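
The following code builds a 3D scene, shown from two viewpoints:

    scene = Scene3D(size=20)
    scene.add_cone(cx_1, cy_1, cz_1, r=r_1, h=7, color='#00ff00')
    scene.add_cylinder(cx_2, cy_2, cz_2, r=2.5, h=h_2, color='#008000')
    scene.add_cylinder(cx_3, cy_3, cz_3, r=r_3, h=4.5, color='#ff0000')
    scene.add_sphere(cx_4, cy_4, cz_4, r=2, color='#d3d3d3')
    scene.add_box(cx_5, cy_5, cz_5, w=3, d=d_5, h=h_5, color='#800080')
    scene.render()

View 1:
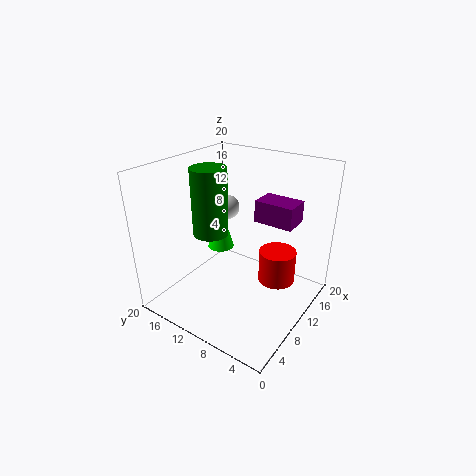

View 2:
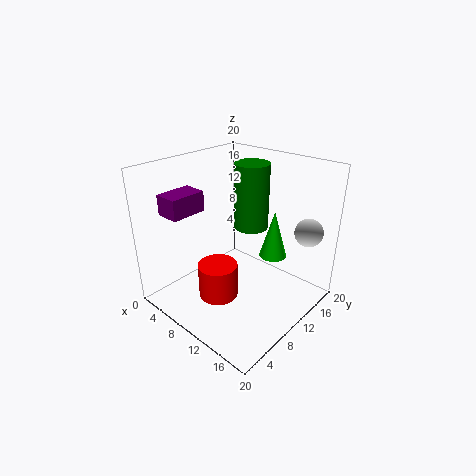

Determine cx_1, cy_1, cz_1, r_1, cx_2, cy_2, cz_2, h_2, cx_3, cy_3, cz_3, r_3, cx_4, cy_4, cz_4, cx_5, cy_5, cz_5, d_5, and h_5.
cx_1 = 12.5, cy_1 = 15, cz_1 = 6, r_1 = 2, cx_2 = 9, cy_2 = 14, cz_2 = 10, h_2 = 9.5, cx_3 = 11.5, cy_3 = 4.5, cz_3 = 4.5, r_3 = 2.5, cx_4 = 17, cy_4 = 17, cz_4 = 10.5, cx_5 = 6, cy_5 = 0.5, cz_5 = 15.5, d_5 = 4.5, h_5 = 2.5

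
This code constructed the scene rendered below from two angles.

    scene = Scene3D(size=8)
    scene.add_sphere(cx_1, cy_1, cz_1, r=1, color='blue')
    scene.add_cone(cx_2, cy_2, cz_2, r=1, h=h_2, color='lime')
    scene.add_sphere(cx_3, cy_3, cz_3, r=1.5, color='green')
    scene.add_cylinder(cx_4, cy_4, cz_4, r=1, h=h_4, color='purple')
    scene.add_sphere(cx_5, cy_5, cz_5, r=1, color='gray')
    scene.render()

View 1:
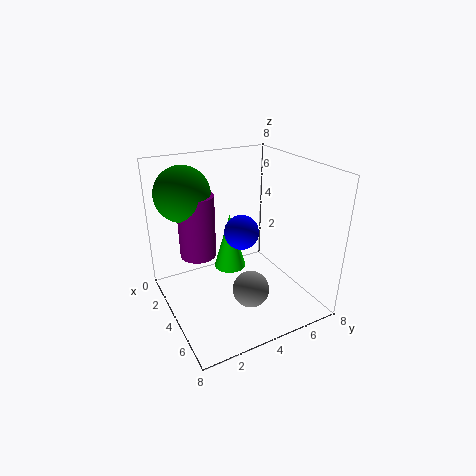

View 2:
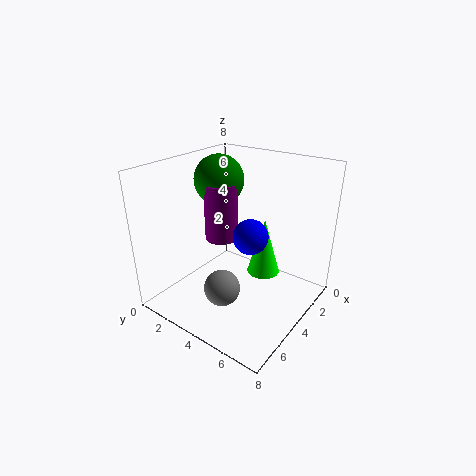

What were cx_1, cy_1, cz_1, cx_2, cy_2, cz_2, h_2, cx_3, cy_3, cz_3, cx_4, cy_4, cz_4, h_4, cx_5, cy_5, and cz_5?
cx_1 = 3.5, cy_1 = 4.5, cz_1 = 4, cx_2 = 2, cy_2 = 4.5, cz_2 = 1, h_2 = 3.5, cx_3 = 2.5, cy_3 = 1.5, cz_3 = 6.5, cx_4 = 3, cy_4 = 2, cz_4 = 3, h_4 = 3.5, cx_5 = 5.5, cy_5 = 4, cz_5 = 1.5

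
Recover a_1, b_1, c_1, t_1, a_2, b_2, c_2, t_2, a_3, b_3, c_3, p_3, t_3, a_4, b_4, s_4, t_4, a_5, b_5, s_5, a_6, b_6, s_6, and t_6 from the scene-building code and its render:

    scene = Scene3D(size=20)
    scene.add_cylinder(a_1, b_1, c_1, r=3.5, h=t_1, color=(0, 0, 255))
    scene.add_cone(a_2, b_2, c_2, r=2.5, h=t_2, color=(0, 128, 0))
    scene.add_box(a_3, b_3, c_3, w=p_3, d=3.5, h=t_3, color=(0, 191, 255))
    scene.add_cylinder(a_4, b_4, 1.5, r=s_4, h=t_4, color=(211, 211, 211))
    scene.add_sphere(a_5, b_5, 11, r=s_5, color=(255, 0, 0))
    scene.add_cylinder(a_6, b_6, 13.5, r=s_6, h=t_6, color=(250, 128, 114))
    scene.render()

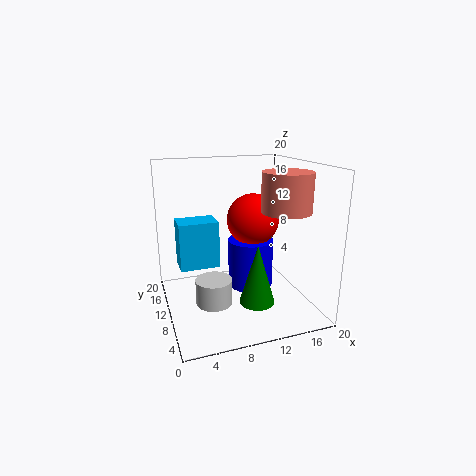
a_1 = 13.5; b_1 = 14; c_1 = 0.5; t_1 = 7.5; a_2 = 12; b_2 = 7.5; c_2 = 1; t_2 = 8.5; a_3 = 1.5; b_3 = 7; c_3 = 7.5; p_3 = 5; t_3 = 6; a_4 = 6; b_4 = 8.5; s_4 = 2.5; t_4 = 3.5; a_5 = 14; b_5 = 14.5; s_5 = 4; a_6 = 16.5; b_6 = 8.5; s_6 = 3.5; t_6 = 5.5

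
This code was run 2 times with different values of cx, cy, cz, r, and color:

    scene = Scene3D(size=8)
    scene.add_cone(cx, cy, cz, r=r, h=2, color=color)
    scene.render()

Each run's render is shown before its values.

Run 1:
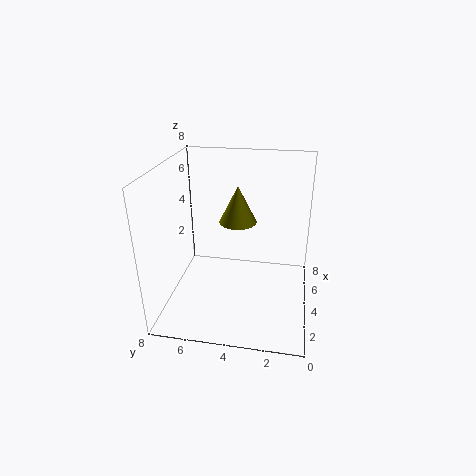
cx = 4; cy = 4; cz = 5; r = 1; color = 'olive'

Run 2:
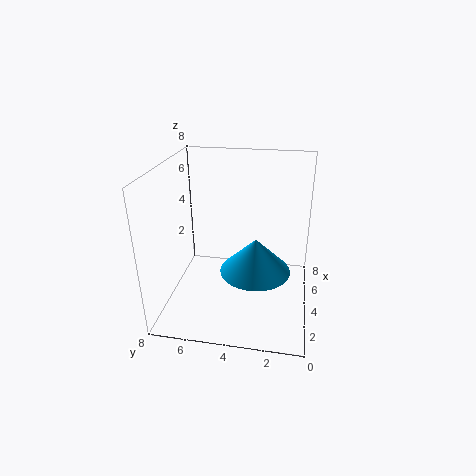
cx = 4; cy = 3; cz = 2; r = 2; color = 'deepskyblue'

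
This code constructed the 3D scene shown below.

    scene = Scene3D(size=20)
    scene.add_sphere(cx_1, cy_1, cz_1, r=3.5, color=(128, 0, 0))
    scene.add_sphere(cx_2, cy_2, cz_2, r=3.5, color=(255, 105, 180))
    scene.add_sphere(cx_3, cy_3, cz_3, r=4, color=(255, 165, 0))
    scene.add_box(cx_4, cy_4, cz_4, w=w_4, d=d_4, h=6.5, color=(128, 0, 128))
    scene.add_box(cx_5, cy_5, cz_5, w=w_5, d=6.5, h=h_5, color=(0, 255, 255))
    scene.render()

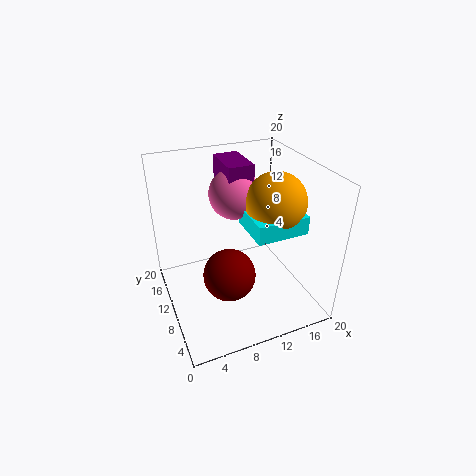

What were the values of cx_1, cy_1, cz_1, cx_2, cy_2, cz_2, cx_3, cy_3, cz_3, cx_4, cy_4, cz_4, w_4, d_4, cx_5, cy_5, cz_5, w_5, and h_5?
cx_1 = 7.5
cy_1 = 7
cz_1 = 6.5
cx_2 = 10.5
cy_2 = 12.5
cz_2 = 15.5
cx_3 = 14.5
cy_3 = 8
cz_3 = 15.5
cx_4 = 9
cy_4 = 10.5
cz_4 = 13.5
w_4 = 3.5
d_4 = 6
cx_5 = 10.5
cy_5 = 4.5
cz_5 = 12
w_5 = 7
h_5 = 2.5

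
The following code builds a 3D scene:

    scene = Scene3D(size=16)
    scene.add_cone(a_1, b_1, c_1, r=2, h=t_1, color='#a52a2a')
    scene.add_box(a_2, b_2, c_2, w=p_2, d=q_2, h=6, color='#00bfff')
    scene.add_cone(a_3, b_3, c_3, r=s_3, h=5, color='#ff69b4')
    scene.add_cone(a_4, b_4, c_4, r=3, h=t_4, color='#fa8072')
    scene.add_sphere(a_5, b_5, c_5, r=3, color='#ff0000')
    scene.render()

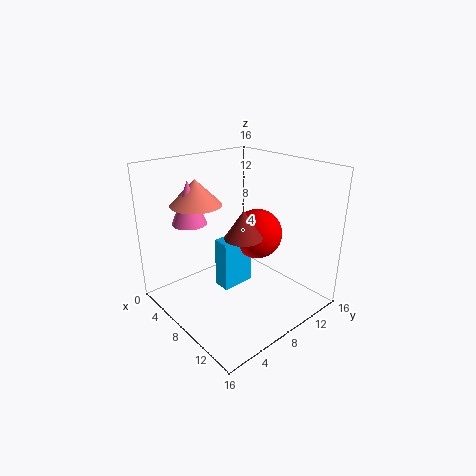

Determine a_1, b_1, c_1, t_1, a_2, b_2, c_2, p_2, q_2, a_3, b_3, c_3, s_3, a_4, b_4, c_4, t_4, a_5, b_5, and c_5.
a_1 = 10, b_1 = 7, c_1 = 9, t_1 = 3, a_2 = 5, b_2 = 7, c_2 = 1, p_2 = 2, q_2 = 4, a_3 = 3, b_3 = 5, c_3 = 9, s_3 = 2, a_4 = 3, b_4 = 6, c_4 = 11, t_4 = 3, a_5 = 7, b_5 = 12, c_5 = 7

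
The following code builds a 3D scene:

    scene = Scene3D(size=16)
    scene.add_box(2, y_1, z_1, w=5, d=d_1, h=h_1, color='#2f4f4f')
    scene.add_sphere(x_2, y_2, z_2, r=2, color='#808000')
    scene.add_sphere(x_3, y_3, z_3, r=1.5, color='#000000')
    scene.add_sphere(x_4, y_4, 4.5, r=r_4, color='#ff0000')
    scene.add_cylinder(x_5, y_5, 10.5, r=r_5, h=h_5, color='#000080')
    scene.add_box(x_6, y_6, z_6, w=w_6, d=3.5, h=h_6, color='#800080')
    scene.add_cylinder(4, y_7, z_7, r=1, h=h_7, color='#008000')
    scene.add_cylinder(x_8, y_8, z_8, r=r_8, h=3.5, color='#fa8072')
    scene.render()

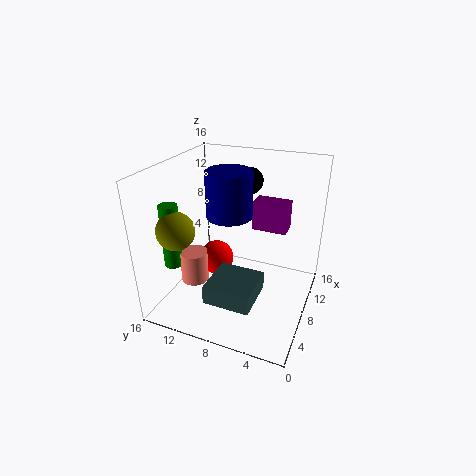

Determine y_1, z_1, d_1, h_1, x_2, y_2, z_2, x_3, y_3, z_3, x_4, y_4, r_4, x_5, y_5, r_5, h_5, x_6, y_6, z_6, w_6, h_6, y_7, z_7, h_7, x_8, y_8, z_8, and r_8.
y_1 = 4.5; z_1 = 3; d_1 = 5; h_1 = 2; x_2 = 3.5; y_2 = 13; z_2 = 10; x_3 = 11.5; y_3 = 8; z_3 = 13.5; x_4 = 8.5; y_4 = 11; r_4 = 2; x_5 = 8; y_5 = 9; r_5 = 2.5; h_5 = 5; x_6 = 7; y_6 = 2.5; z_6 = 10; w_6 = 2; h_6 = 3; y_7 = 14; z_7 = 5.5; h_7 = 7; x_8 = 5; y_8 = 12; z_8 = 3.5; r_8 = 1.5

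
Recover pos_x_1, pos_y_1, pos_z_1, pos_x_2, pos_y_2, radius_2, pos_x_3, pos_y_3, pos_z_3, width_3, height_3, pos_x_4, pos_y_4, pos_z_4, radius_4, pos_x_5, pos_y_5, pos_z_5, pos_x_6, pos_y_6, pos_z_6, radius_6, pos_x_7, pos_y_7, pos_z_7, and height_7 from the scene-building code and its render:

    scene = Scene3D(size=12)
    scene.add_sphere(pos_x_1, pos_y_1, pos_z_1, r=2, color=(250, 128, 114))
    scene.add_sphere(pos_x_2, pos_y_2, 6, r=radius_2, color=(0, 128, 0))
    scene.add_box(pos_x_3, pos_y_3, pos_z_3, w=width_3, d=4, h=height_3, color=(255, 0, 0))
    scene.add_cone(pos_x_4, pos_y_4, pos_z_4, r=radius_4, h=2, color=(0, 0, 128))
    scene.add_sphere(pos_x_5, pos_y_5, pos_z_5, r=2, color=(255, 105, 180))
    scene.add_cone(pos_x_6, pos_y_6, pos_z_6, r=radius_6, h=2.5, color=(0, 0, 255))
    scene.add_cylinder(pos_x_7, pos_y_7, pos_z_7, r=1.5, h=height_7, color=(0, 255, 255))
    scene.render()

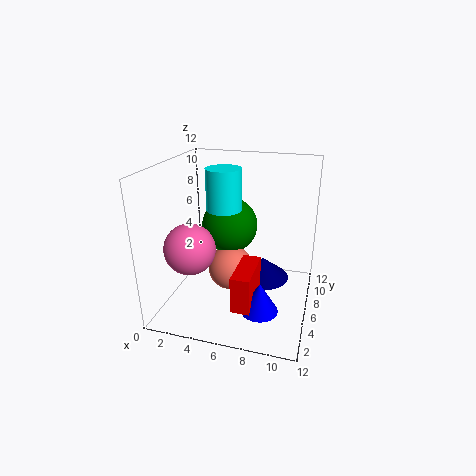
pos_x_1 = 5; pos_y_1 = 7; pos_z_1 = 2.5; pos_x_2 = 4.5; pos_y_2 = 8.5; radius_2 = 2.5; pos_x_3 = 6.5; pos_y_3 = 2; pos_z_3 = 1.5; width_3 = 1.5; height_3 = 3; pos_x_4 = 7.5; pos_y_4 = 9.5; pos_z_4 = 0.5; radius_4 = 2.5; pos_x_5 = 3; pos_y_5 = 3; pos_z_5 = 6; pos_x_6 = 8.5; pos_y_6 = 3.5; pos_z_6 = 1; radius_6 = 1.5; pos_x_7 = 4.5; pos_y_7 = 7; pos_z_7 = 8; height_7 = 3.5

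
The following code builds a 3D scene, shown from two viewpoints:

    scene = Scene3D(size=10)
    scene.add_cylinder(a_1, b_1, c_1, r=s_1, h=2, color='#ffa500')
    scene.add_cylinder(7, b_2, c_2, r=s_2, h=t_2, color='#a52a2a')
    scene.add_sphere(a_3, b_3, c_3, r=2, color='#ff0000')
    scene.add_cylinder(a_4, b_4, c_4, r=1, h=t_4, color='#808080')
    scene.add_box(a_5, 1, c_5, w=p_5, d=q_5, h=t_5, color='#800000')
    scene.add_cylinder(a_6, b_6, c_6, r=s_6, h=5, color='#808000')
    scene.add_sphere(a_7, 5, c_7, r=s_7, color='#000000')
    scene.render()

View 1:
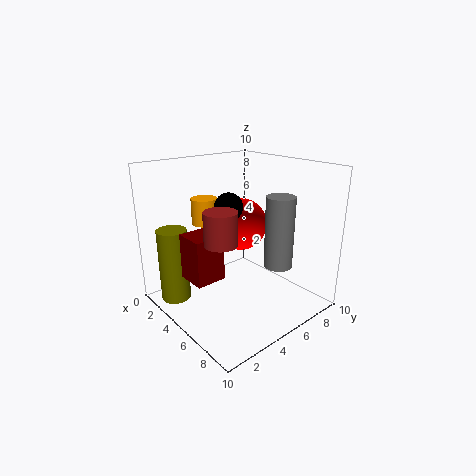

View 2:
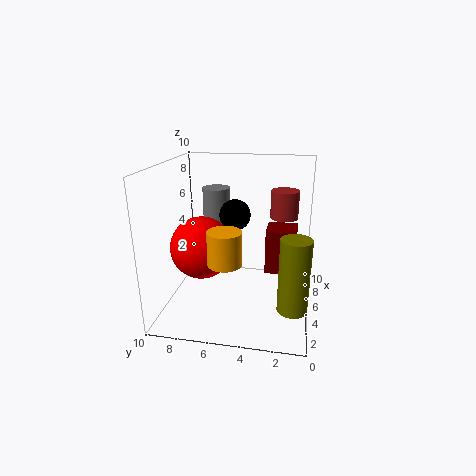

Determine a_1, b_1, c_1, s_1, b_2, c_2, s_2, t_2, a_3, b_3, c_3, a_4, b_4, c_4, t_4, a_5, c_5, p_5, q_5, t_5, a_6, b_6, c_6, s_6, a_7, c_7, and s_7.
a_1 = 1, b_1 = 5, c_1 = 5, s_1 = 1, b_2 = 2, c_2 = 6, s_2 = 1, t_2 = 2, a_3 = 3, b_3 = 7, c_3 = 5, a_4 = 7, b_4 = 7, c_4 = 3, t_4 = 5, a_5 = 4, c_5 = 3, p_5 = 2, q_5 = 2, t_5 = 3, a_6 = 3, b_6 = 1, c_6 = 1, s_6 = 1, a_7 = 4, c_7 = 7, s_7 = 1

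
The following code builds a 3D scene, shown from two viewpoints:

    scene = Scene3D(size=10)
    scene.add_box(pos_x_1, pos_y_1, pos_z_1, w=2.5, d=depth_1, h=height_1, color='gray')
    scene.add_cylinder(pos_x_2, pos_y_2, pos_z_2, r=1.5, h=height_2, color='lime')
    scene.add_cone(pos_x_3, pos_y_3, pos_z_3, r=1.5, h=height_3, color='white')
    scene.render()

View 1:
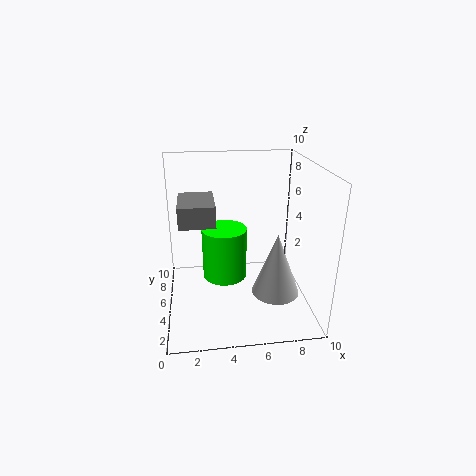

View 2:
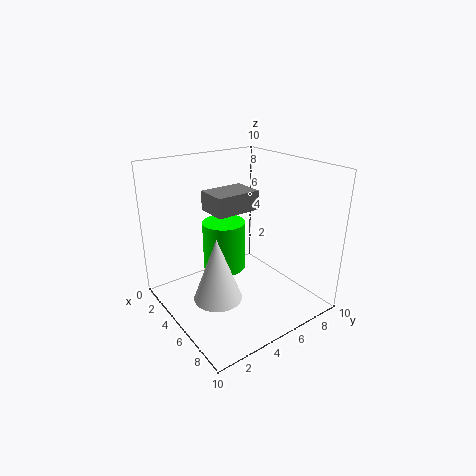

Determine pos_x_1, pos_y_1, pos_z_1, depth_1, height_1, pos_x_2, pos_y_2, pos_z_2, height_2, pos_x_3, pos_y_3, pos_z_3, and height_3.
pos_x_1 = 1
pos_y_1 = 4.5
pos_z_1 = 6
depth_1 = 3.5
height_1 = 1.5
pos_x_2 = 4
pos_y_2 = 4.5
pos_z_2 = 2.5
height_2 = 3.5
pos_x_3 = 7
pos_y_3 = 2
pos_z_3 = 2.5
height_3 = 4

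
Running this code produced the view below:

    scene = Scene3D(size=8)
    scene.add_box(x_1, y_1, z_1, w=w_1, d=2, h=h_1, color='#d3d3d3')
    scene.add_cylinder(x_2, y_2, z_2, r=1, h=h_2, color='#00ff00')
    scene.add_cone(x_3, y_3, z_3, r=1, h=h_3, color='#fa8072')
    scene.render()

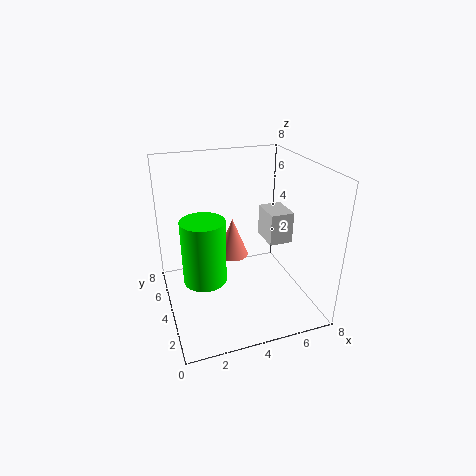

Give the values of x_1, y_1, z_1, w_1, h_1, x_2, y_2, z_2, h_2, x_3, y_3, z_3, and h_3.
x_1 = 6.5, y_1 = 5, z_1 = 2.5, w_1 = 1.5, h_1 = 2, x_2 = 1.5, y_2 = 1.5, z_2 = 3.5, h_2 = 3, x_3 = 4.5, y_3 = 6.5, z_3 = 1.5, h_3 = 2.5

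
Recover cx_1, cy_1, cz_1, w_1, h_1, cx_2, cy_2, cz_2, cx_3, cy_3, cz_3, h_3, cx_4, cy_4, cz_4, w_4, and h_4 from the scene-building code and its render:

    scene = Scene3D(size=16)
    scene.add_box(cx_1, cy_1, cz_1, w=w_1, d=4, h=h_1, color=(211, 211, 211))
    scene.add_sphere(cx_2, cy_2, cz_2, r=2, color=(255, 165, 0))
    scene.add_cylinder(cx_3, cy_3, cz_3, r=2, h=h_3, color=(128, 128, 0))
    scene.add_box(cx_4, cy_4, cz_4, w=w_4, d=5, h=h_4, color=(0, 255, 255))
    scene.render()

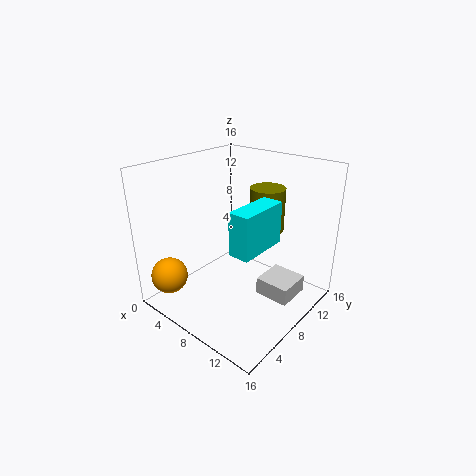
cx_1 = 10, cy_1 = 9, cz_1 = 1, w_1 = 4, h_1 = 2, cx_2 = 3, cy_2 = 2, cz_2 = 4, cx_3 = 9, cy_3 = 12, cz_3 = 8, h_3 = 5, cx_4 = 12, cy_4 = 2, cz_4 = 10, w_4 = 2, h_4 = 4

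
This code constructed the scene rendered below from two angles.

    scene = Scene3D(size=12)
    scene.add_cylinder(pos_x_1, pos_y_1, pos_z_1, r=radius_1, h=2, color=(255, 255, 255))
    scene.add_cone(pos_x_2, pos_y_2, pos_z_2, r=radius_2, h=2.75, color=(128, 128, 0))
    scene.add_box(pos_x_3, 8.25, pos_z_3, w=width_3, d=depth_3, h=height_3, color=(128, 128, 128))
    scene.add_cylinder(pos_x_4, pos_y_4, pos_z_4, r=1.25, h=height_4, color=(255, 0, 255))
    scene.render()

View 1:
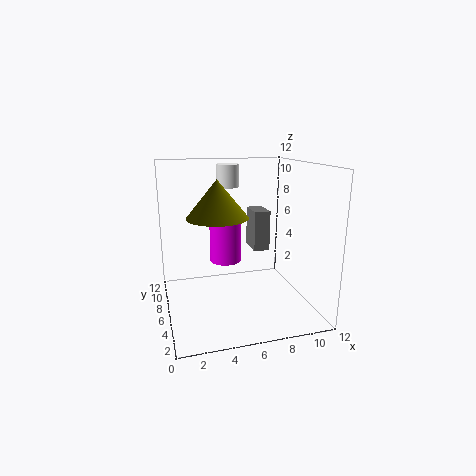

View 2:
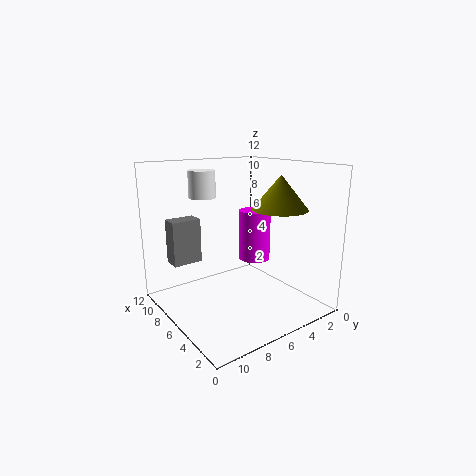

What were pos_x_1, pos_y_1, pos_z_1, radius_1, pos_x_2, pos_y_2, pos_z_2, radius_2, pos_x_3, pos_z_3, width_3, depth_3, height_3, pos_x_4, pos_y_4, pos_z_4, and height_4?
pos_x_1 = 6
pos_y_1 = 9.25
pos_z_1 = 9.75
radius_1 = 1
pos_x_2 = 3.75
pos_y_2 = 3.5
pos_z_2 = 8.5
radius_2 = 2.25
pos_x_3 = 8.25
pos_z_3 = 3.75
width_3 = 1.5
depth_3 = 2.5
height_3 = 3.75
pos_x_4 = 4.75
pos_y_4 = 5.25
pos_z_4 = 4.5
height_4 = 4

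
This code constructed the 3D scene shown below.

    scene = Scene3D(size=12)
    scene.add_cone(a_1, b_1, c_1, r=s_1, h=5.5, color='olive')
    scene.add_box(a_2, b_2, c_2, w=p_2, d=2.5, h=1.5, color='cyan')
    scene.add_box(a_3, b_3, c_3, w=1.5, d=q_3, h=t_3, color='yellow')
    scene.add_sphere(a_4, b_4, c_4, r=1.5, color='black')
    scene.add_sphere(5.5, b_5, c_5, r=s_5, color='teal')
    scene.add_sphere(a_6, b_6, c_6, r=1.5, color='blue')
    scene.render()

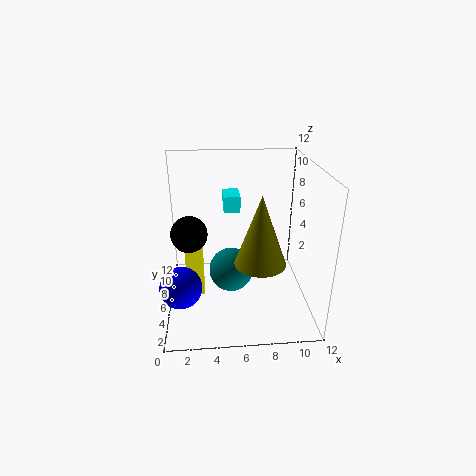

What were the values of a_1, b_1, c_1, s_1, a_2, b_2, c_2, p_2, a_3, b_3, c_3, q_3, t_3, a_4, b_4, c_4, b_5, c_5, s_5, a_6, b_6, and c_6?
a_1 = 7.5, b_1 = 3.5, c_1 = 5, s_1 = 2, a_2 = 5, b_2 = 9, c_2 = 7, p_2 = 1.5, a_3 = 1.5, b_3 = 6, c_3 = 0.5, q_3 = 1.5, t_3 = 5, a_4 = 2, b_4 = 6, c_4 = 6.5, b_5 = 7.5, c_5 = 2, s_5 = 2, a_6 = 1.5, b_6 = 1.5, c_6 = 4.5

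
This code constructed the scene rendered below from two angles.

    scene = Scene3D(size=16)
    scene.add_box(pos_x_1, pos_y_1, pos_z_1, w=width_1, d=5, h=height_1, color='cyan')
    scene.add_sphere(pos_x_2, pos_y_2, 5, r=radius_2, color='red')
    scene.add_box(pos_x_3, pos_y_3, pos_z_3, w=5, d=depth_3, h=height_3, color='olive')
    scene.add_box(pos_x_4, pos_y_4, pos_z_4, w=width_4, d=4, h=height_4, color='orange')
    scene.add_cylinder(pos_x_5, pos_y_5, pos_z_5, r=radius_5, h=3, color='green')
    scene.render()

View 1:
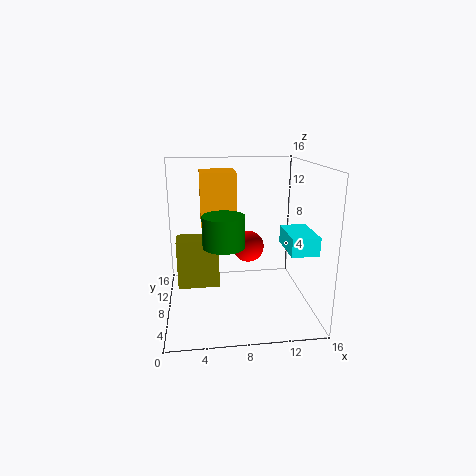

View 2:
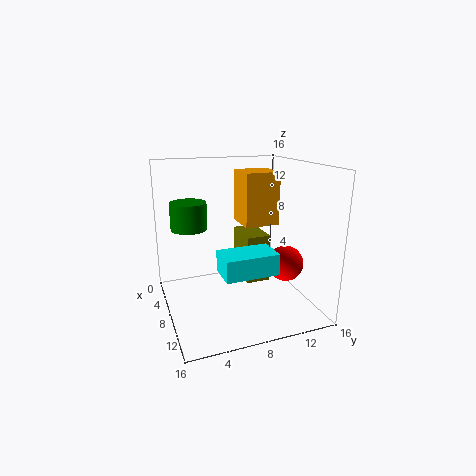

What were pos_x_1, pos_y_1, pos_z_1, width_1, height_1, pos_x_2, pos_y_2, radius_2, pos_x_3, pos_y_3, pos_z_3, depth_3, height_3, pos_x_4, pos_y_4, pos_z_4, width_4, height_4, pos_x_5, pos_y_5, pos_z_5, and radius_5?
pos_x_1 = 13
pos_y_1 = 4
pos_z_1 = 7
width_1 = 3
height_1 = 2
pos_x_2 = 10
pos_y_2 = 13
radius_2 = 2
pos_x_3 = 1
pos_y_3 = 10
pos_z_3 = 1
depth_3 = 3
height_3 = 6
pos_x_4 = 4
pos_y_4 = 9
pos_z_4 = 9
width_4 = 4
height_4 = 6
pos_x_5 = 6
pos_y_5 = 3
pos_z_5 = 9
radius_5 = 2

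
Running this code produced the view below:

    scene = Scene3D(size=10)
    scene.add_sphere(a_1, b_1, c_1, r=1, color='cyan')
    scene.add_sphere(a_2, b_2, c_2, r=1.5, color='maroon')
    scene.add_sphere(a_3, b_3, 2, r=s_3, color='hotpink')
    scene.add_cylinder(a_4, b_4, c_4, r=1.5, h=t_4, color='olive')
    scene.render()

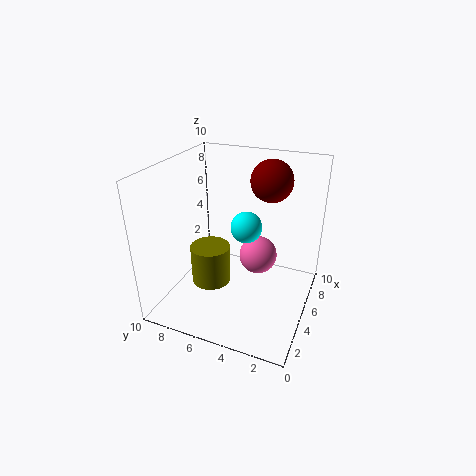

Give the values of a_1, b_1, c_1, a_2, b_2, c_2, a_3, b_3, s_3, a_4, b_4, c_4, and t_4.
a_1 = 4, b_1 = 4, c_1 = 6.5, a_2 = 7.5, b_2 = 3.5, c_2 = 8.5, a_3 = 8, b_3 = 4.5, s_3 = 1.5, a_4 = 5.5, b_4 = 7.5, c_4 = 0.5, t_4 = 3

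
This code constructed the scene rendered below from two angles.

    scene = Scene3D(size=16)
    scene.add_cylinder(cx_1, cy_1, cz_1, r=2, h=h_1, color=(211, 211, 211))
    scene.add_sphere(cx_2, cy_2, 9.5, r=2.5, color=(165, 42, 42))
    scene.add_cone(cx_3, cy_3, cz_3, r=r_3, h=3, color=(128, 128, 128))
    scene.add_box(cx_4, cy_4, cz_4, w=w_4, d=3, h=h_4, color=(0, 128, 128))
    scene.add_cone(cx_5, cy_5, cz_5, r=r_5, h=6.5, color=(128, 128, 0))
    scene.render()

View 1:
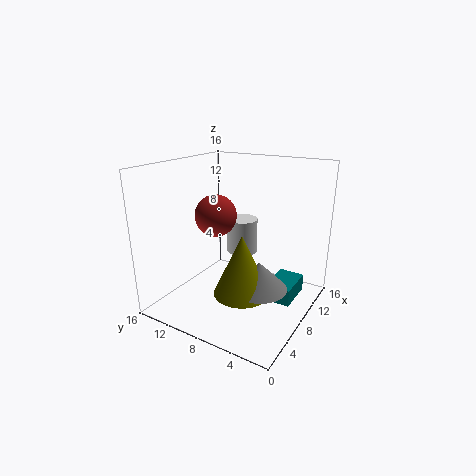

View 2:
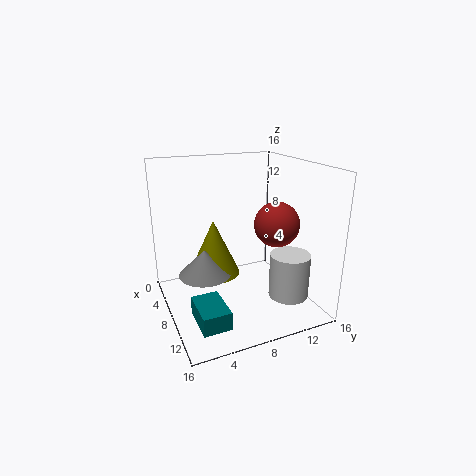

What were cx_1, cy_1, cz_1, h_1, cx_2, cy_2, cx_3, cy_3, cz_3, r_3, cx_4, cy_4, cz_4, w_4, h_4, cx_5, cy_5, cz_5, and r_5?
cx_1 = 14, cy_1 = 11, cz_1 = 3.5, h_1 = 4.5, cx_2 = 9.5, cy_2 = 12, cx_3 = 6.5, cy_3 = 4.5, cz_3 = 3.5, r_3 = 3, cx_4 = 9, cy_4 = 2, cz_4 = 0.5, w_4 = 4.5, h_4 = 2, cx_5 = 5.5, cy_5 = 6, cz_5 = 3, r_5 = 3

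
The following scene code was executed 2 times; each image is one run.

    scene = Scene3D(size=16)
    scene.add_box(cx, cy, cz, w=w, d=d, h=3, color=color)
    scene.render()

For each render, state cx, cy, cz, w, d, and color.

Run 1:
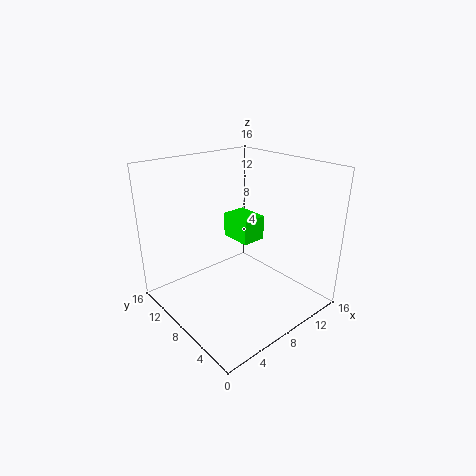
cx = 10; cy = 9; cz = 6; w = 3; d = 4; color = 'lime'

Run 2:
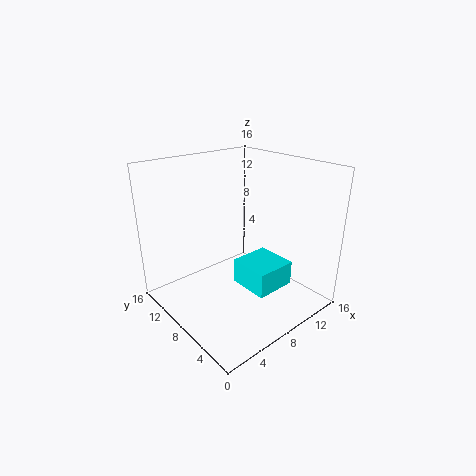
cx = 9; cy = 5; cz = 1; w = 5; d = 5; color = 'cyan'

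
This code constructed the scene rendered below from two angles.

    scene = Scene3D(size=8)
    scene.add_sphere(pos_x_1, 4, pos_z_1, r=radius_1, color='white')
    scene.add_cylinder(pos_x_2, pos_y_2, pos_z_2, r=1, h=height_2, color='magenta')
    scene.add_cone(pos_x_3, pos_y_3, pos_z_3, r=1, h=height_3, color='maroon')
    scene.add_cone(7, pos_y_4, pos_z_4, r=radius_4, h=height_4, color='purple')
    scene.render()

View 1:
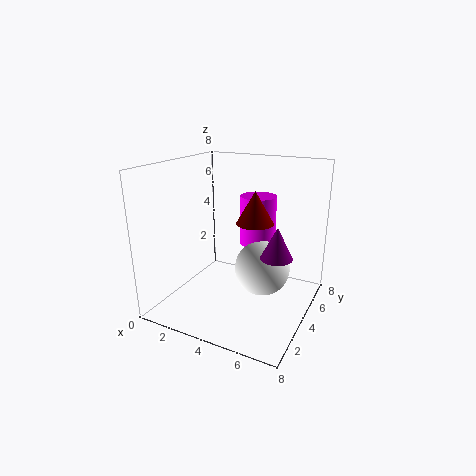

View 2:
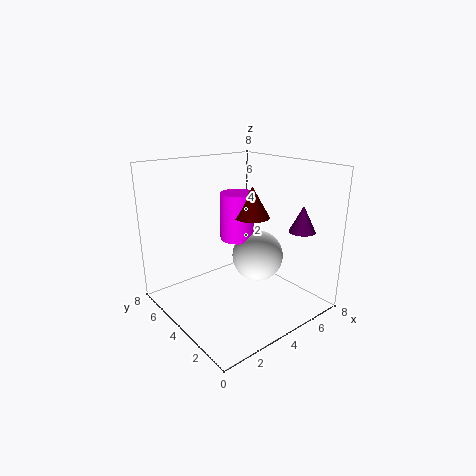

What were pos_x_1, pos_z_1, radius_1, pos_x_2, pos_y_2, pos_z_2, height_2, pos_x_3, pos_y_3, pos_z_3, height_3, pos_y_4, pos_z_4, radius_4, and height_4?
pos_x_1 = 5.5
pos_z_1 = 2.5
radius_1 = 1.5
pos_x_2 = 4.75
pos_y_2 = 5
pos_z_2 = 3.5
height_2 = 2.75
pos_x_3 = 5
pos_y_3 = 4
pos_z_3 = 5
height_3 = 1.75
pos_y_4 = 2
pos_z_4 = 4.25
radius_4 = 0.75
height_4 = 1.5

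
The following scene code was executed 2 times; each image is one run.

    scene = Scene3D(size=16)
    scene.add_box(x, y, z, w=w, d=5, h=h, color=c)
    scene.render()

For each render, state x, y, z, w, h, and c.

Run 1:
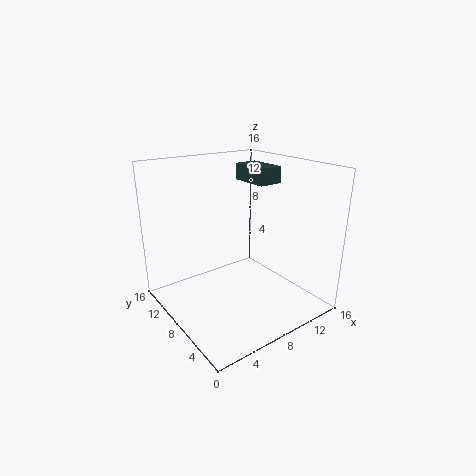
x = 12
y = 9
z = 13
w = 3
h = 2
c = 'darkslategray'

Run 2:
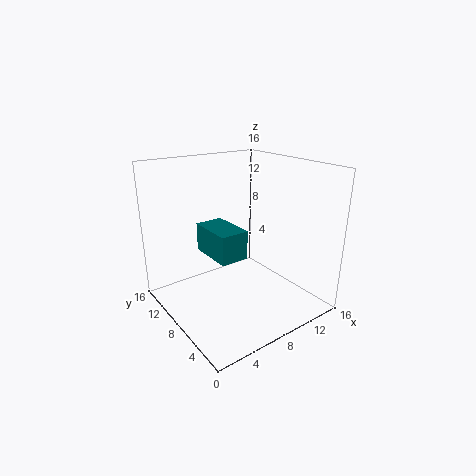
x = 4
y = 5
z = 7
w = 3
h = 3
c = 'teal'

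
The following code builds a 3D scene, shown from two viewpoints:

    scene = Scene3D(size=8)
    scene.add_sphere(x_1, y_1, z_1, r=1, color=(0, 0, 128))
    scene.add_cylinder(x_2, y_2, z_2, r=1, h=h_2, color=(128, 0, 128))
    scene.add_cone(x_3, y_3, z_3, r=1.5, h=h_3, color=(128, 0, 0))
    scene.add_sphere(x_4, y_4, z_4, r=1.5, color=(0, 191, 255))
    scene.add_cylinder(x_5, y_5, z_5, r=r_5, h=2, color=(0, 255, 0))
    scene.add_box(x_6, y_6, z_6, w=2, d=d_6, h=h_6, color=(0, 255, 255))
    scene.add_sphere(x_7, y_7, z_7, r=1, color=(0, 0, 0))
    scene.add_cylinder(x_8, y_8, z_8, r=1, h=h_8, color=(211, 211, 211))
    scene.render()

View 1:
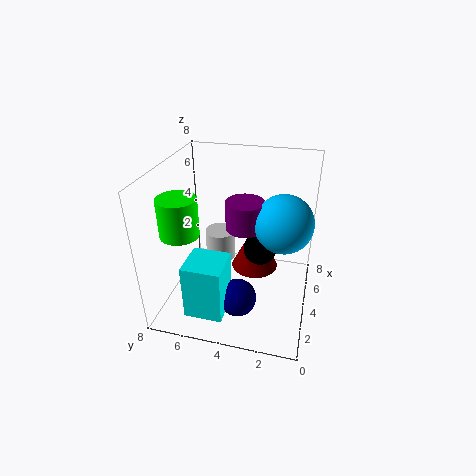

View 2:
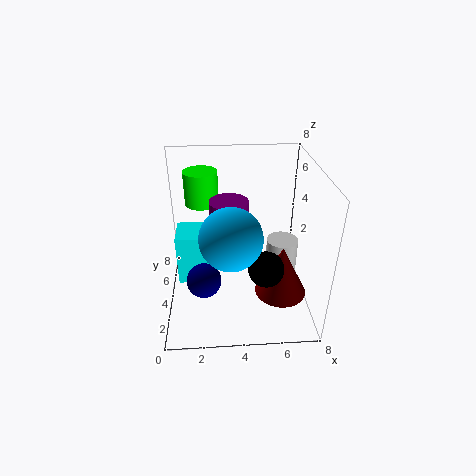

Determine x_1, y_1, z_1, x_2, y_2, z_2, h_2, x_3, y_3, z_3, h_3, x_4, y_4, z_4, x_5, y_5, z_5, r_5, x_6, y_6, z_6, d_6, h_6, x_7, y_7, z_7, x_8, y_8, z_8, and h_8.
x_1 = 2; y_1 = 3.5; z_1 = 1.5; x_2 = 3.5; y_2 = 3.5; z_2 = 5; h_2 = 1.5; x_3 = 6.5; y_3 = 3.5; z_3 = 0.5; h_3 = 3; x_4 = 3.5; y_4 = 1.5; z_4 = 5.5; x_5 = 2; y_5 = 6.5; z_5 = 5; r_5 = 1; x_6 = 0.5; y_6 = 4; z_6 = 1; d_6 = 2; h_6 = 3; x_7 = 5.5; y_7 = 3; z_7 = 2.5; x_8 = 7; y_8 = 6; z_8 = 0.5; h_8 = 2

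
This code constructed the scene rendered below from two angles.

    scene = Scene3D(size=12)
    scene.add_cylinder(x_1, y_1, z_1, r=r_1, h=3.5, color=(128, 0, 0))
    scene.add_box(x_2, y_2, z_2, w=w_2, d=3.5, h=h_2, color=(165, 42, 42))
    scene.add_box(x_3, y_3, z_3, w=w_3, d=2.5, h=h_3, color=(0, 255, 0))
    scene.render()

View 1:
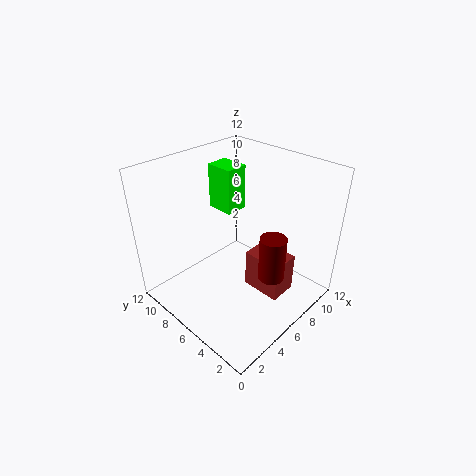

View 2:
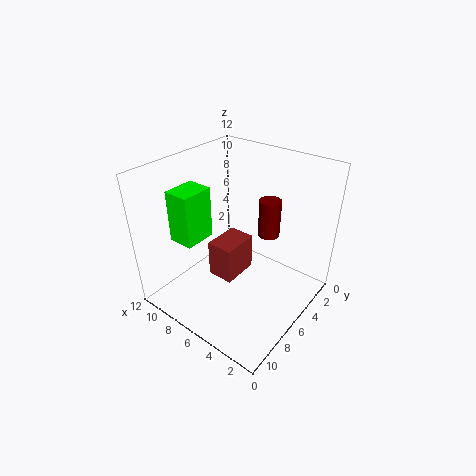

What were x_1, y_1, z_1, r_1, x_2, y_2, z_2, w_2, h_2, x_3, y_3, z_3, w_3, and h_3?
x_1 = 5.5; y_1 = 2; z_1 = 4.5; r_1 = 1; x_2 = 7; y_2 = 2.5; z_2 = 0.5; w_2 = 2.5; h_2 = 3.5; x_3 = 7; y_3 = 8; z_3 = 7; w_3 = 2; h_3 = 4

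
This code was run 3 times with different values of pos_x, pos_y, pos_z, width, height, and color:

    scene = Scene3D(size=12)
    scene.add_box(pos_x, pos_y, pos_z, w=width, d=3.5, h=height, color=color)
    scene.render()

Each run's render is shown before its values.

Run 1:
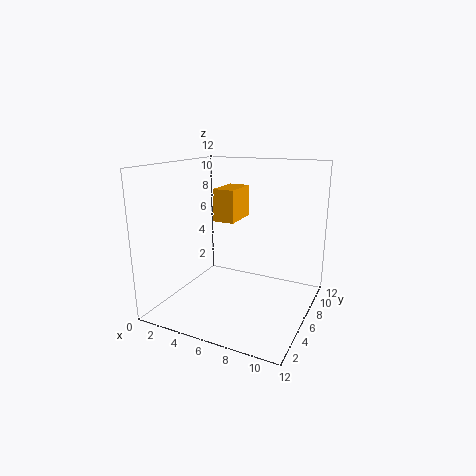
pos_x = 2.5
pos_y = 8
pos_z = 6.5
width = 2
height = 3
color = 'orange'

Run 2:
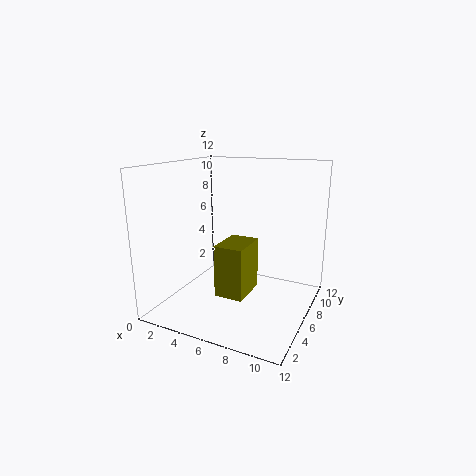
pos_x = 4.5
pos_y = 4.5
pos_z = 1
width = 2.5
height = 4.5
color = 'olive'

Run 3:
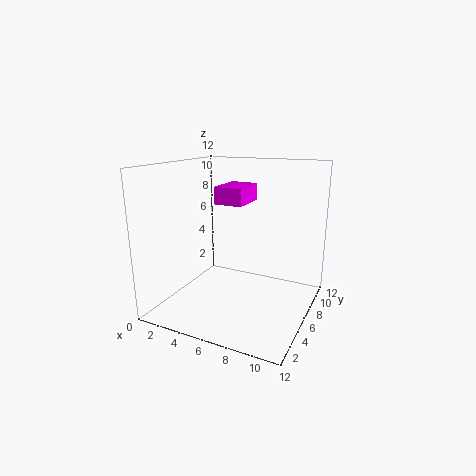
pos_x = 3.5
pos_y = 6.5
pos_z = 8.5
width = 2.5
height = 1.5
color = 'magenta'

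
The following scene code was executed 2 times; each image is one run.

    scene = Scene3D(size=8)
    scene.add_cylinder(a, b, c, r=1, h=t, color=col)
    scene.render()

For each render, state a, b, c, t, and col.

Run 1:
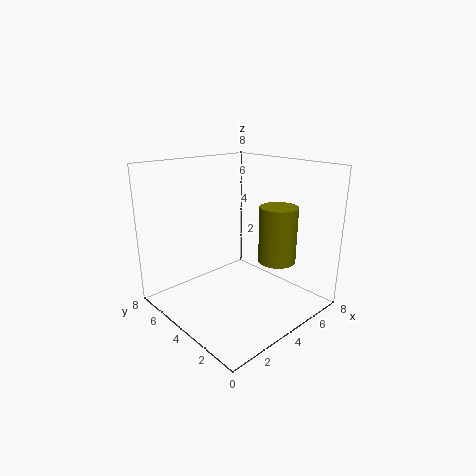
a = 5
b = 2
c = 3
t = 3
col = 'olive'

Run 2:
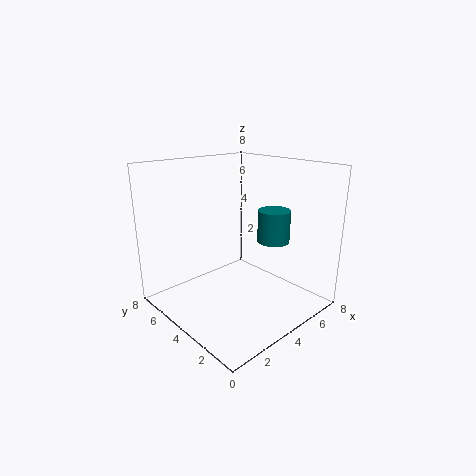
a = 7
b = 4
c = 3
t = 2
col = 'teal'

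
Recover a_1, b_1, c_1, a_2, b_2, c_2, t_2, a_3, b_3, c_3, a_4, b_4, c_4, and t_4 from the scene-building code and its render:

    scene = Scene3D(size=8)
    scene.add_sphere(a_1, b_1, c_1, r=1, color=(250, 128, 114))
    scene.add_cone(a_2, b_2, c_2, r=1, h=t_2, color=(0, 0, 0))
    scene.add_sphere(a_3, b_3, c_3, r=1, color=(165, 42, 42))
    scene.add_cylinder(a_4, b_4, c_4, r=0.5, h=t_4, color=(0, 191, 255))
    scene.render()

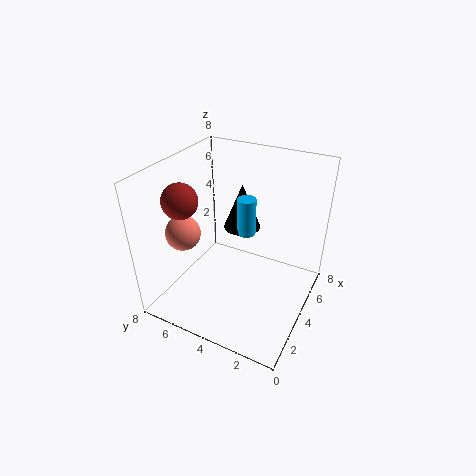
a_1 = 3; b_1 = 7; c_1 = 4; a_2 = 4.5; b_2 = 4; c_2 = 4.5; t_2 = 2.5; a_3 = 3; b_3 = 7; c_3 = 6; a_4 = 4; b_4 = 3.5; c_4 = 4.5; t_4 = 2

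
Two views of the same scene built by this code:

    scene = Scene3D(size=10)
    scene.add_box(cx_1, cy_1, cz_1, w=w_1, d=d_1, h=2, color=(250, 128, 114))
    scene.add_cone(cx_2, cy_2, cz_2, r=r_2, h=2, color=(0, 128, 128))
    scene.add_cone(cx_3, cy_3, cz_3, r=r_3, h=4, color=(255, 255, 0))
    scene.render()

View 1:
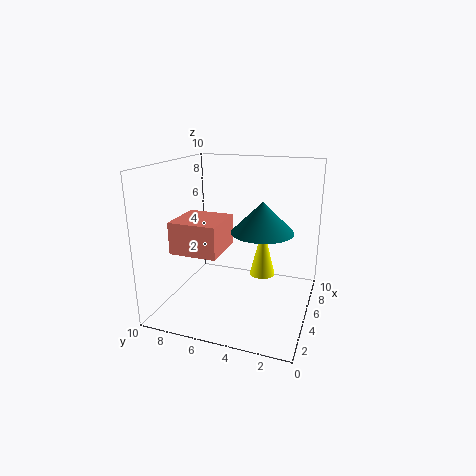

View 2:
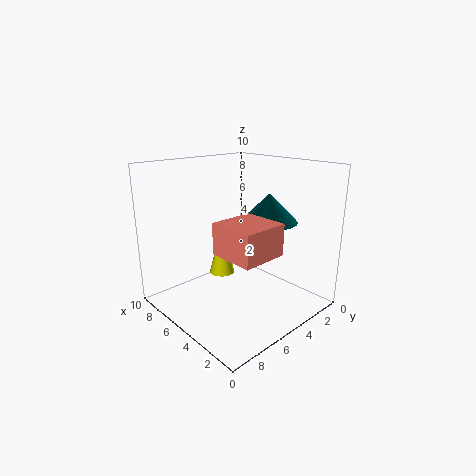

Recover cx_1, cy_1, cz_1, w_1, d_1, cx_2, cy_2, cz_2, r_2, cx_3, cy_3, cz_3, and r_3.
cx_1 = 1
cy_1 = 5
cz_1 = 5
w_1 = 3
d_1 = 3
cx_2 = 4
cy_2 = 3
cz_2 = 6
r_2 = 2
cx_3 = 8
cy_3 = 4
cz_3 = 1
r_3 = 1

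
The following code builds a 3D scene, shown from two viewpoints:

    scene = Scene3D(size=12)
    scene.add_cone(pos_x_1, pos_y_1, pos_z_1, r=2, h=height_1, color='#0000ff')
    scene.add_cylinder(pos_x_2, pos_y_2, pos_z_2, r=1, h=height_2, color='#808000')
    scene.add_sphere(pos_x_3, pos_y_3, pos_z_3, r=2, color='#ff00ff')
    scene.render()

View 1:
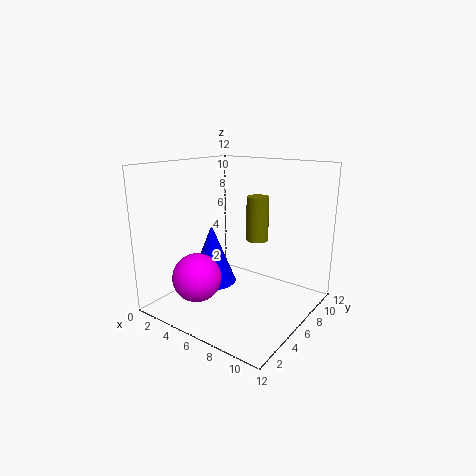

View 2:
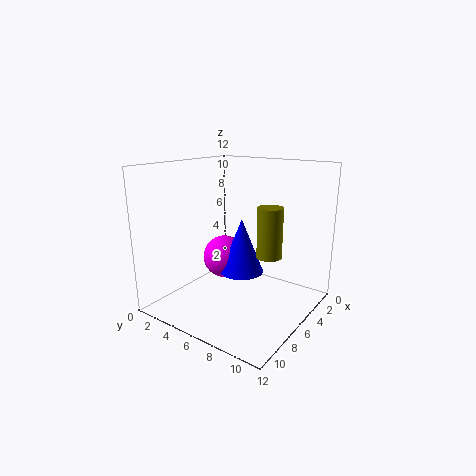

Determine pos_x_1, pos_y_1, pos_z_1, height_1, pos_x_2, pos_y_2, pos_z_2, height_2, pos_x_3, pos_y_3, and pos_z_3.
pos_x_1 = 4
pos_y_1 = 5
pos_z_1 = 2
height_1 = 5
pos_x_2 = 6
pos_y_2 = 9
pos_z_2 = 5
height_2 = 4
pos_x_3 = 4
pos_y_3 = 3
pos_z_3 = 3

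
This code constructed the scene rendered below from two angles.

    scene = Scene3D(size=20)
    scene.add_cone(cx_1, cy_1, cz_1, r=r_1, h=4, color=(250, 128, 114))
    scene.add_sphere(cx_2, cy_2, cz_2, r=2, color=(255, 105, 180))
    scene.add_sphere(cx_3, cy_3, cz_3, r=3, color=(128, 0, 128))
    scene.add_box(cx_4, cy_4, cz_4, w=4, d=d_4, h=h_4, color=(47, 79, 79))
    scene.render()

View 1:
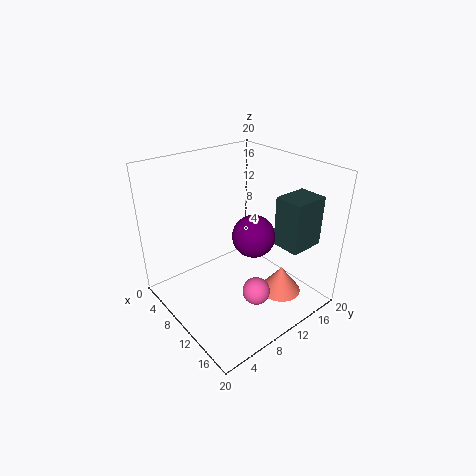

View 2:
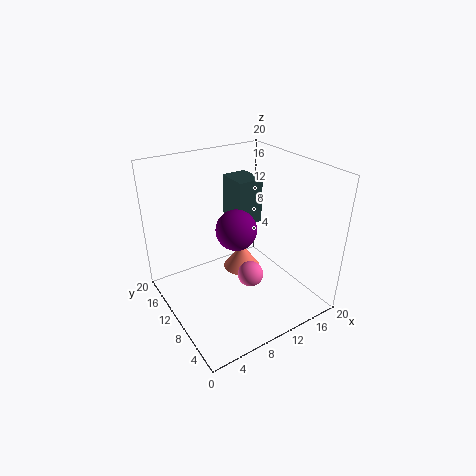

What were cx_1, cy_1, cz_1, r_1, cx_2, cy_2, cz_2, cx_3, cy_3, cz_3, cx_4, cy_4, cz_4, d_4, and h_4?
cx_1 = 14, cy_1 = 15, cz_1 = 1, r_1 = 3, cx_2 = 13, cy_2 = 11, cz_2 = 2, cx_3 = 11, cy_3 = 12, cz_3 = 10, cx_4 = 13, cy_4 = 14, cz_4 = 9, d_4 = 5, h_4 = 7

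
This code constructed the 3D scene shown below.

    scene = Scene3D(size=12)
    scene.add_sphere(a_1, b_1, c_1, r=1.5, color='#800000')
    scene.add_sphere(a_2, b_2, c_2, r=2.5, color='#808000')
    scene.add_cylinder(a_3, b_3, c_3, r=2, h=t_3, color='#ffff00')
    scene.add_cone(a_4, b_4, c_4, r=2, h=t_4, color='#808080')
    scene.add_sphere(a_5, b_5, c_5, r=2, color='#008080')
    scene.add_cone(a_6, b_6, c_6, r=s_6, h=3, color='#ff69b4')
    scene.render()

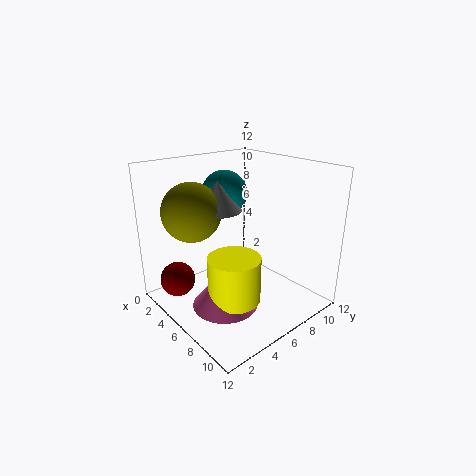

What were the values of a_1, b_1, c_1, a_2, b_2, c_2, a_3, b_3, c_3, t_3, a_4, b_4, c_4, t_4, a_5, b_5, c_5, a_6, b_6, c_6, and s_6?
a_1 = 2.5, b_1 = 2, c_1 = 2, a_2 = 3, b_2 = 3.5, c_2 = 8, a_3 = 8.5, b_3 = 3.5, c_3 = 2.5, t_3 = 3.5, a_4 = 4, b_4 = 5.5, c_4 = 8, t_4 = 2.5, a_5 = 3, b_5 = 7, c_5 = 9, a_6 = 8, b_6 = 3, c_6 = 2, s_6 = 2.5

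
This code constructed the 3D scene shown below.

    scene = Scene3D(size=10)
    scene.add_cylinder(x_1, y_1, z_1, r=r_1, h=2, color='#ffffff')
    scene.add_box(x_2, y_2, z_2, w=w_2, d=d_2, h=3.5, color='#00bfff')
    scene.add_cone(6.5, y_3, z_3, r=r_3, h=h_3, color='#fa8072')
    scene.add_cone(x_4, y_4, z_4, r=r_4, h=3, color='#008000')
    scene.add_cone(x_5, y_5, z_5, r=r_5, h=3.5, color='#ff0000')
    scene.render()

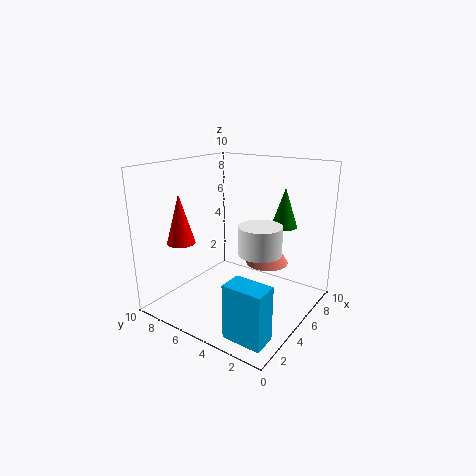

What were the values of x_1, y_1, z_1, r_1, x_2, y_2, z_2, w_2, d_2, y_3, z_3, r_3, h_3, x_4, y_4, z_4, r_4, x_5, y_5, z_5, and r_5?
x_1 = 5.5
y_1 = 3.5
z_1 = 4
r_1 = 1.5
x_2 = 0.5
y_2 = 0.5
z_2 = 0.5
w_2 = 1.5
d_2 = 2.5
y_3 = 3.5
z_3 = 3
r_3 = 1.5
h_3 = 2.5
x_4 = 9
y_4 = 3.5
z_4 = 5
r_4 = 1
x_5 = 3
y_5 = 8.5
z_5 = 4.5
r_5 = 1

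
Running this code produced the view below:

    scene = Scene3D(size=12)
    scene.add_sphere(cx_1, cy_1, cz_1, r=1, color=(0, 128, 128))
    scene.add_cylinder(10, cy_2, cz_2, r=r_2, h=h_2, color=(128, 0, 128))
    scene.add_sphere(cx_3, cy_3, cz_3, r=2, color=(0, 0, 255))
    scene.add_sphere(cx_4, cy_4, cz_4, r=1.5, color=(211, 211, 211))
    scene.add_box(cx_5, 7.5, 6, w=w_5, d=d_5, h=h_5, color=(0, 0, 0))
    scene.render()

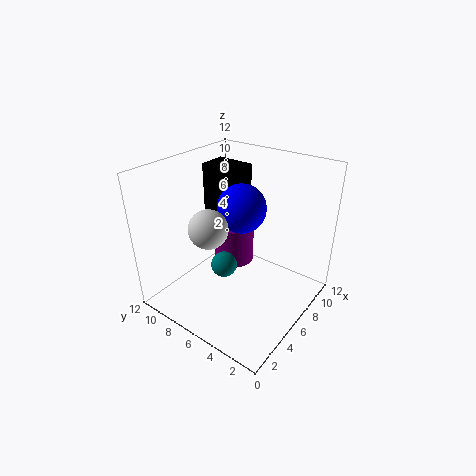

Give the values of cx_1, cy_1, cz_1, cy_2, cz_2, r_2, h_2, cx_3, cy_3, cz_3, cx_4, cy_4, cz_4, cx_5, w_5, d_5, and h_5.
cx_1 = 3.5; cy_1 = 5.5; cz_1 = 5; cy_2 = 9.5; cz_2 = 0.5; r_2 = 2; h_2 = 4; cx_3 = 6.5; cy_3 = 6; cz_3 = 8.5; cx_4 = 3; cy_4 = 6.5; cz_4 = 8; cx_5 = 7.5; w_5 = 2.5; d_5 = 3.5; h_5 = 5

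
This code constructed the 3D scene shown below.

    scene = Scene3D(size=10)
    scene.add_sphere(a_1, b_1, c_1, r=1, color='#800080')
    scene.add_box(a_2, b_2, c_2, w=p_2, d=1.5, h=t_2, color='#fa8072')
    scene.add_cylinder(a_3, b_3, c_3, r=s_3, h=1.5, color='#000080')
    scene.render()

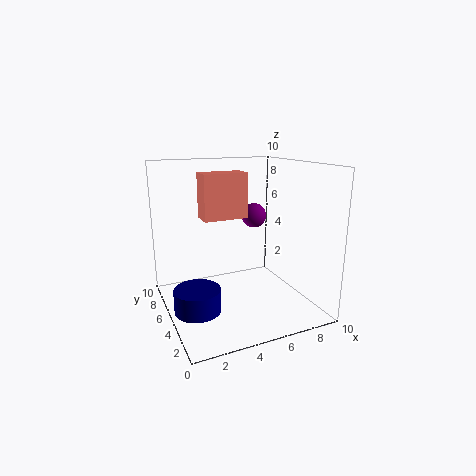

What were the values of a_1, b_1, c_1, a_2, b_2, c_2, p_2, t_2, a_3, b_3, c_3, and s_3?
a_1 = 8; b_1 = 8.5; c_1 = 5.5; a_2 = 2.5; b_2 = 4.5; c_2 = 6.5; p_2 = 3; t_2 = 3; a_3 = 1.5; b_3 = 3.5; c_3 = 1; s_3 = 1.5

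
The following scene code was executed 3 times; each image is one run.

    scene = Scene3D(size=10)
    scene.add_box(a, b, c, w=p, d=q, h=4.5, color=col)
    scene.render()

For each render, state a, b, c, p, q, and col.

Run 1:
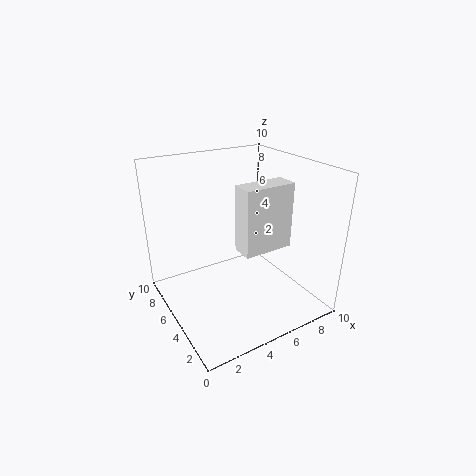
a = 4.5; b = 3; c = 4.5; p = 3.5; q = 1.5; col = 'white'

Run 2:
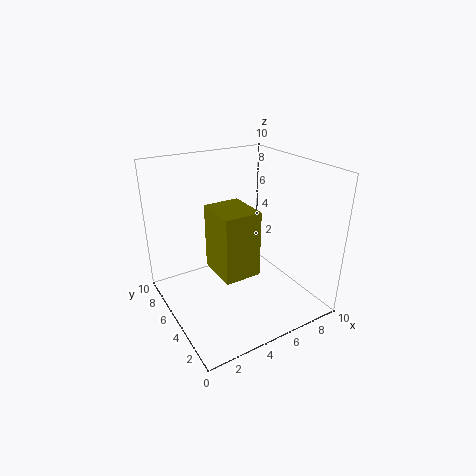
a = 3; b = 3; c = 3; p = 2.5; q = 3; col = 'olive'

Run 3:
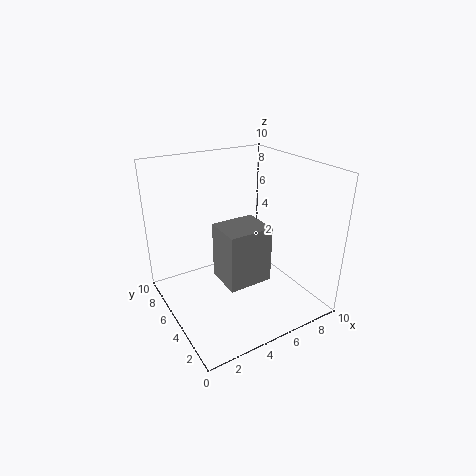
a = 4.5; b = 5; c = 0.5; p = 3.5; q = 3; col = 'gray'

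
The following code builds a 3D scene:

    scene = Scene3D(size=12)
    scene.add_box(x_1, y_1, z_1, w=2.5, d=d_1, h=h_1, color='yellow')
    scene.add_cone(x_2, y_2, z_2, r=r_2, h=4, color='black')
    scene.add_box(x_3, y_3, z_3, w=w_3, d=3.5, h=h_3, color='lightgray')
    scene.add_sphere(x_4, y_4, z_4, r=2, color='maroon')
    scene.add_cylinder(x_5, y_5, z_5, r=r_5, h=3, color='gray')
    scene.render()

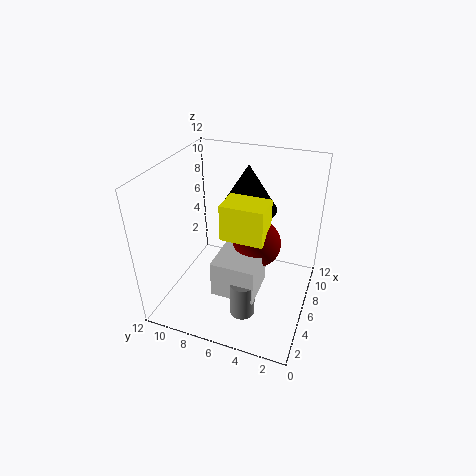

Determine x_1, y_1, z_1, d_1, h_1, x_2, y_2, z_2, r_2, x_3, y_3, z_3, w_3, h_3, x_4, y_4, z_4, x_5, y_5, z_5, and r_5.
x_1 = 4.5
y_1 = 3.5
z_1 = 6.5
d_1 = 3.5
h_1 = 3
x_2 = 8.5
y_2 = 6
z_2 = 7.5
r_2 = 2.5
x_3 = 2.5
y_3 = 3.5
z_3 = 2.5
w_3 = 3.5
h_3 = 3
x_4 = 6.5
y_4 = 4.5
z_4 = 5.5
x_5 = 3
y_5 = 4.5
z_5 = 1
r_5 = 1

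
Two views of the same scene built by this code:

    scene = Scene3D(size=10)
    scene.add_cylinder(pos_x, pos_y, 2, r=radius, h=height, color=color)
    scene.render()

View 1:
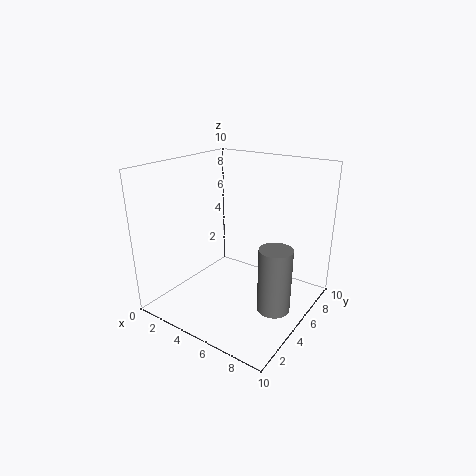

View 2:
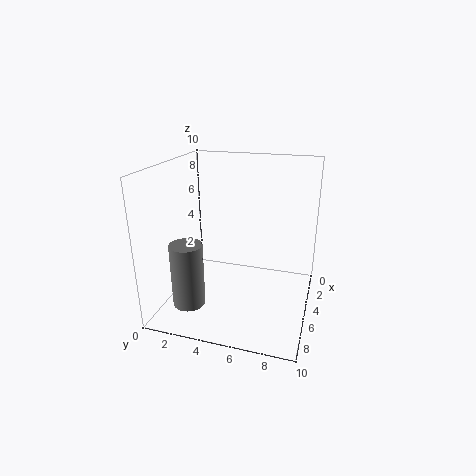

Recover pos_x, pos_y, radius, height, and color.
pos_x = 9
pos_y = 3
radius = 1
height = 4
color = 'gray'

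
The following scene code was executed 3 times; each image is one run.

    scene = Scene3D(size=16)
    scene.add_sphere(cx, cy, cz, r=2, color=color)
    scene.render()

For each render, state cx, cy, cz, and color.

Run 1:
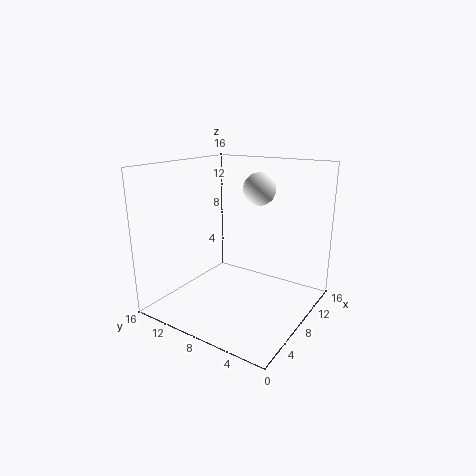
cx = 13.5; cy = 8.5; cz = 12.5; color = 'white'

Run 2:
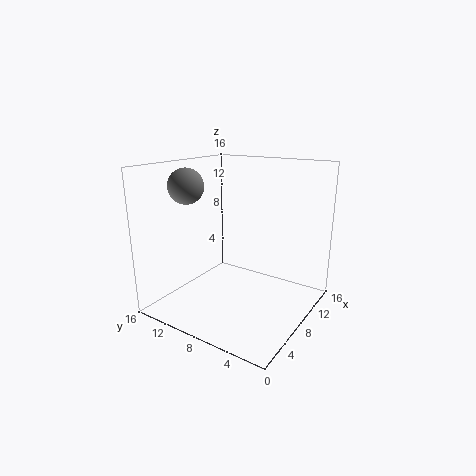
cx = 6; cy = 13.5; cz = 13.5; color = 'gray'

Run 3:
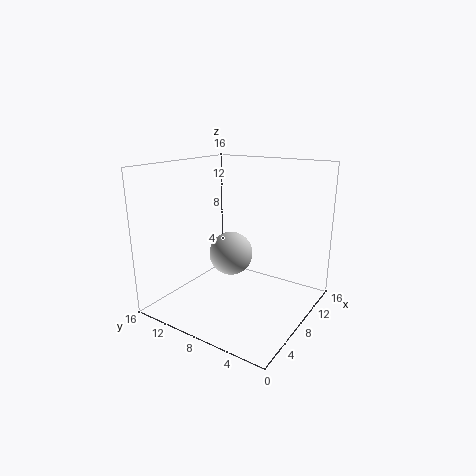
cx = 3; cy = 5.5; cz = 8.5; color = 'lightgray'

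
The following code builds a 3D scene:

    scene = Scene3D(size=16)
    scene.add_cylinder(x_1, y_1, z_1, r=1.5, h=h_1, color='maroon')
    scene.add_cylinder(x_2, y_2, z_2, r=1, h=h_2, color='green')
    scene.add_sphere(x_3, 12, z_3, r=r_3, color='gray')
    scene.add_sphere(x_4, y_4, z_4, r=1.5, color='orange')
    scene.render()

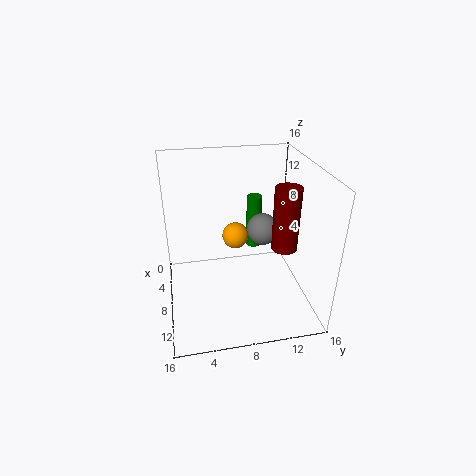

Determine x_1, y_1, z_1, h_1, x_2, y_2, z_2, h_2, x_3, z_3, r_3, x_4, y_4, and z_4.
x_1 = 8
y_1 = 13.5
z_1 = 6
h_1 = 7.5
x_2 = 1.5
y_2 = 11.5
z_2 = 3
h_2 = 7
x_3 = 4
z_3 = 6.5
r_3 = 2
x_4 = 6.5
y_4 = 8
z_4 = 7.5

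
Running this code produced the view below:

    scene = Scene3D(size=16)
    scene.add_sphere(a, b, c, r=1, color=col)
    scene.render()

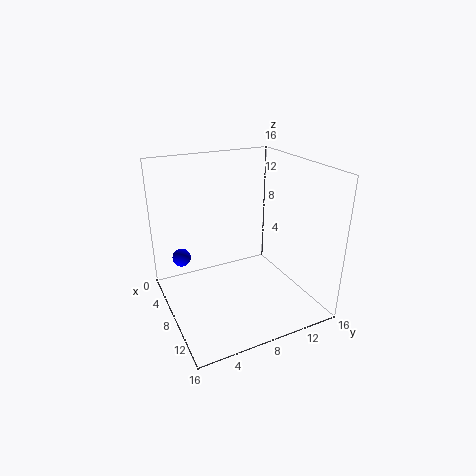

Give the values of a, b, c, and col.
a = 6, b = 2, c = 6, col = 'blue'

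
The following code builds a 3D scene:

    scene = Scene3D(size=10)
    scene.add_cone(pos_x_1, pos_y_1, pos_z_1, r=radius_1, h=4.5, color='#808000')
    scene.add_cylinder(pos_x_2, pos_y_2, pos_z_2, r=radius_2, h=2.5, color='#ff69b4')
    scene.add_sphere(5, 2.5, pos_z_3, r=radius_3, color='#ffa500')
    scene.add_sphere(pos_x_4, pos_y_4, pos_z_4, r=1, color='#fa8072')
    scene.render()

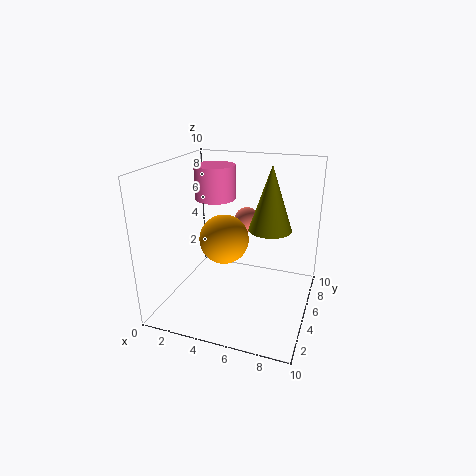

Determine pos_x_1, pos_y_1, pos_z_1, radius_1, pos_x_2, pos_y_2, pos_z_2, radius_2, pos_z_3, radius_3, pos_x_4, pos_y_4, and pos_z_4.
pos_x_1 = 7
pos_y_1 = 6
pos_z_1 = 5.5
radius_1 = 1.5
pos_x_2 = 2.5
pos_y_2 = 7
pos_z_2 = 7
radius_2 = 1.5
pos_z_3 = 6
radius_3 = 1.5
pos_x_4 = 4.5
pos_y_4 = 8.5
pos_z_4 = 5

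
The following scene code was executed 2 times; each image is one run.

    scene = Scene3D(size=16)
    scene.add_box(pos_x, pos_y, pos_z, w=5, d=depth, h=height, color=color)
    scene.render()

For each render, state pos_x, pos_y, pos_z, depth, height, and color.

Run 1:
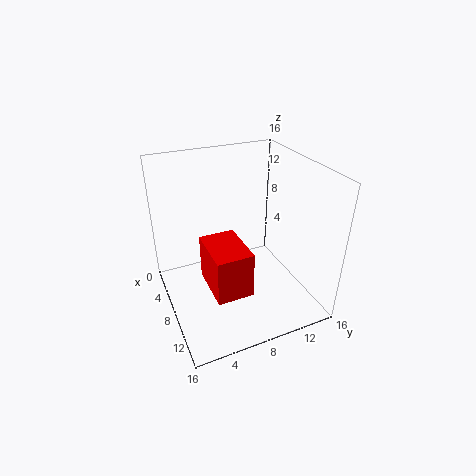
pos_x = 10
pos_y = 3
pos_z = 6
depth = 3.5
height = 4.5
color = 'red'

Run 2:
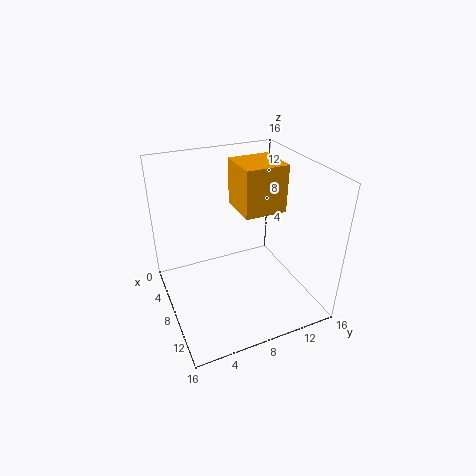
pos_x = 3
pos_y = 9
pos_z = 10
depth = 5
height = 5.5
color = 'orange'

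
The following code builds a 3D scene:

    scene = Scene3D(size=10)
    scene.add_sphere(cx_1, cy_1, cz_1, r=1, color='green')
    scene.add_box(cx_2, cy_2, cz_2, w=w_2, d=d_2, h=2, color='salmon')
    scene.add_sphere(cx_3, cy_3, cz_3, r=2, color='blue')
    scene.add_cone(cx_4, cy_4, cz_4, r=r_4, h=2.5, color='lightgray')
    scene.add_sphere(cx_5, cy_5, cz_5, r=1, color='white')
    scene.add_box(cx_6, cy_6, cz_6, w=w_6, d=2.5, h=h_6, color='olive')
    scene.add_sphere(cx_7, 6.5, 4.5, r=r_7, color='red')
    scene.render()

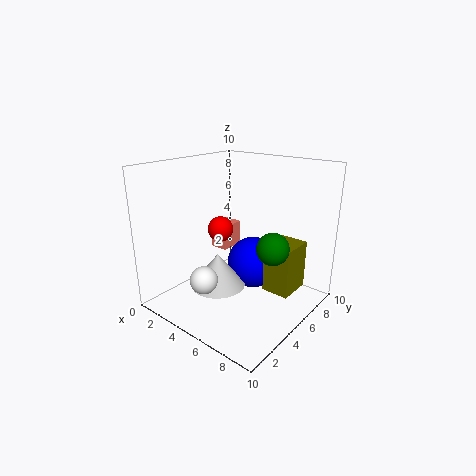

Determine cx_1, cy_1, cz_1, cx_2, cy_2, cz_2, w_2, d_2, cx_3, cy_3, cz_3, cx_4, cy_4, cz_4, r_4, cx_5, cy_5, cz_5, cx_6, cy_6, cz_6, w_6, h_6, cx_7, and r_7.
cx_1 = 8.5
cy_1 = 4
cz_1 = 5.5
cx_2 = 0.5
cy_2 = 7
cz_2 = 2.5
w_2 = 1.5
d_2 = 2
cx_3 = 4.5
cy_3 = 7.5
cz_3 = 2
cx_4 = 3.5
cy_4 = 4.5
cz_4 = 1
r_4 = 2
cx_5 = 3.5
cy_5 = 3
cz_5 = 2
cx_6 = 6.5
cy_6 = 6
cz_6 = 1
w_6 = 2
h_6 = 3.5
cx_7 = 2
r_7 = 1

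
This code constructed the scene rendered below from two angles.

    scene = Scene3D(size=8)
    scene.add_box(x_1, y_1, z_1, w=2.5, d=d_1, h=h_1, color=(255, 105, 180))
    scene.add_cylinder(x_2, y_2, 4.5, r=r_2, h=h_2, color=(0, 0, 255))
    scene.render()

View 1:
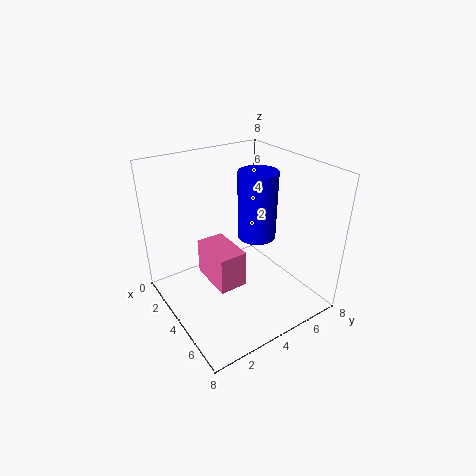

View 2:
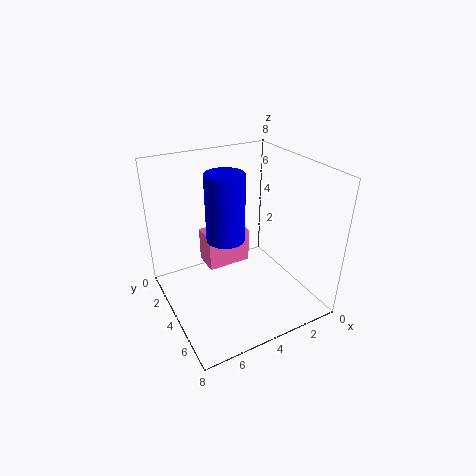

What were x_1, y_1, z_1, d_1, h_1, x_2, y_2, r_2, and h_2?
x_1 = 3
y_1 = 2
z_1 = 2
d_1 = 1.5
h_1 = 2
x_2 = 5
y_2 = 4.5
r_2 = 1
h_2 = 3.5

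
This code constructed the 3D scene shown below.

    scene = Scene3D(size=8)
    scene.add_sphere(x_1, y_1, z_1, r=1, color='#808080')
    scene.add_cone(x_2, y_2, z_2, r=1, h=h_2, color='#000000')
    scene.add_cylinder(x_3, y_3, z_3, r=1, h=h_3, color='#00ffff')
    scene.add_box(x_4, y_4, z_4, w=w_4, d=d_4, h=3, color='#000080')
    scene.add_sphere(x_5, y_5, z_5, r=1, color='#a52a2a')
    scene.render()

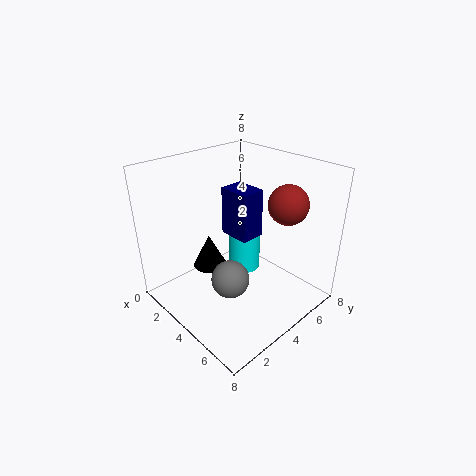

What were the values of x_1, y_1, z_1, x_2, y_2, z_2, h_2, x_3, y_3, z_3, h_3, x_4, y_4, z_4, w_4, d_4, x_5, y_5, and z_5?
x_1 = 5; y_1 = 2.5; z_1 = 2.5; x_2 = 2; y_2 = 3.5; z_2 = 1.5; h_2 = 2; x_3 = 2.5; y_3 = 6; z_3 = 0.5; h_3 = 2.5; x_4 = 1.5; y_4 = 5; z_4 = 3; w_4 = 2; d_4 = 1.5; x_5 = 6.5; y_5 = 5; z_5 = 6.5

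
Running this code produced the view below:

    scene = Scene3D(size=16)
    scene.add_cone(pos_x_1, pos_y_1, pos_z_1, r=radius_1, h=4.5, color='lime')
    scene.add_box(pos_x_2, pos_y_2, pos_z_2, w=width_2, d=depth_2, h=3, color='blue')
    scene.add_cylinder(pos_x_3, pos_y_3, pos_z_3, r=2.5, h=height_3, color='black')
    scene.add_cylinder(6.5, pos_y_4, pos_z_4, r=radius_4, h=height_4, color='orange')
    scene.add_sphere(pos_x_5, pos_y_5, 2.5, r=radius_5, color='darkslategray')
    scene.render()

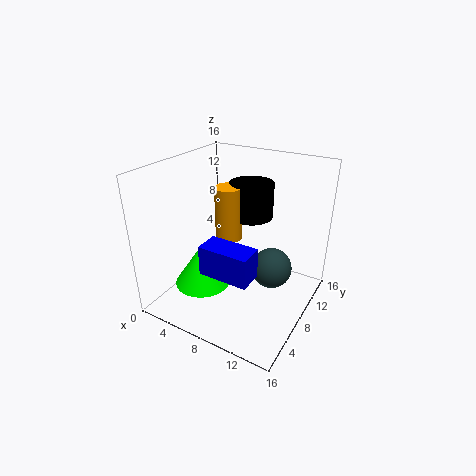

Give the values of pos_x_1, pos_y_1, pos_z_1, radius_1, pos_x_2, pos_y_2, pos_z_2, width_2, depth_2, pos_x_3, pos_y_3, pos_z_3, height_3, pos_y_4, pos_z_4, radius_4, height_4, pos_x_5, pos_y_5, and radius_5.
pos_x_1 = 5.5; pos_y_1 = 4.5; pos_z_1 = 3.5; radius_1 = 3; pos_x_2 = 7.5; pos_y_2 = 1.5; pos_z_2 = 7; width_2 = 5; depth_2 = 2.5; pos_x_3 = 8; pos_y_3 = 11; pos_z_3 = 9.5; height_3 = 4; pos_y_4 = 8.5; pos_z_4 = 7.5; radius_4 = 1.5; height_4 = 6; pos_x_5 = 10.5; pos_y_5 = 12; radius_5 = 2.5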